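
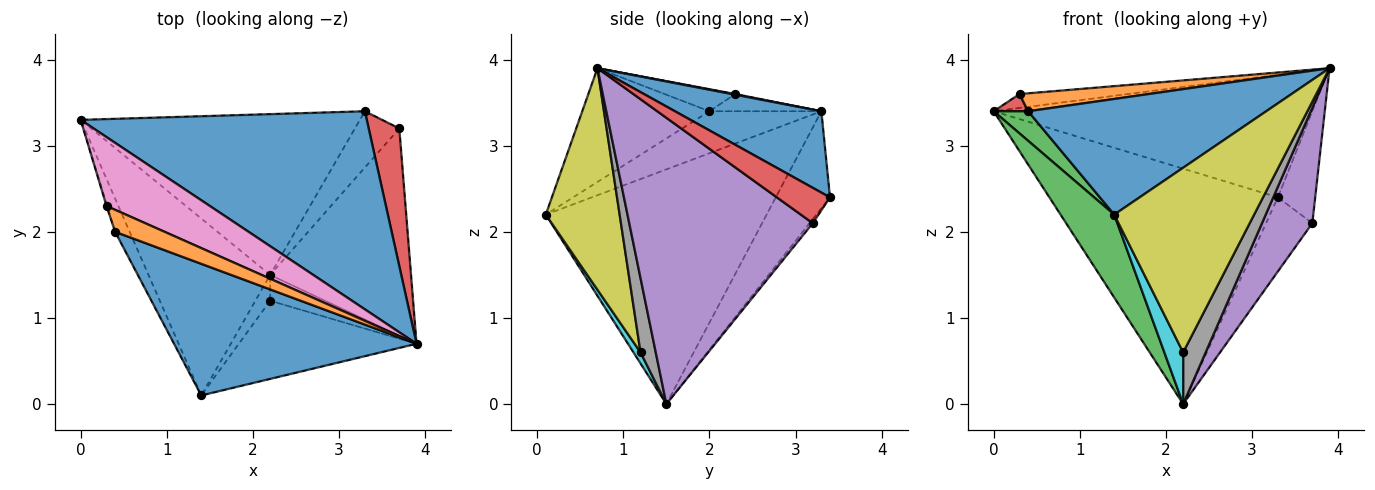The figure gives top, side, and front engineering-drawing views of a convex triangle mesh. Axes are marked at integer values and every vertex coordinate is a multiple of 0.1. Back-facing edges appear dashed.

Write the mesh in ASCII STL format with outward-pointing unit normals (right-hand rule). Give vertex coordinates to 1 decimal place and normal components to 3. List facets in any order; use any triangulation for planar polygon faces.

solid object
 facet normal 0.235 0.511 0.827
  outer loop
   vertex 3.3 3.4 2.4
   vertex 0.0 3.3 3.4
   vertex 3.9 0.7 3.9
  endloop
 endfacet
 facet normal -0.192 0.810 -0.553
  outer loop
   vertex 2.2 1.5 0.0
   vertex 0.0 3.3 3.4
   vertex 3.3 3.4 2.4
  endloop
 endfacet
 facet normal -0.868 -0.211 -0.450
  outer loop
   vertex 1.4 0.1 2.2
   vertex 0.0 3.3 3.4
   vertex 2.2 1.5 0.0
  endloop
 endfacet
 facet normal 0.668 0.469 0.578
  outer loop
   vertex 3.7 3.2 2.1
   vertex 3.3 3.4 2.4
   vertex 3.9 0.7 3.9
  endloop
 endfacet
 facet normal 0.871 -0.239 -0.429
  outer loop
   vertex 3.7 3.2 2.1
   vertex 3.9 0.7 3.9
   vertex 2.2 1.5 0.0
  endloop
 endfacet
 facet normal -0.055 0.795 -0.604
  outer loop
   vertex 3.7 3.2 2.1
   vertex 2.2 1.5 0.0
   vertex 3.3 3.4 2.4
  endloop
 endfacet
 facet normal 0.006 0.198 0.980
  outer loop
   vertex 0.3 2.3 3.6
   vertex 3.9 0.7 3.9
   vertex 0.0 3.3 3.4
  endloop
 endfacet
 facet normal 0.518 -0.765 -0.383
  outer loop
   vertex 2.2 1.2 0.6
   vertex 2.2 1.5 0.0
   vertex 3.9 0.7 3.9
  endloop
 endfacet
 facet normal 0.437 -0.828 -0.351
  outer loop
   vertex 2.2 1.2 0.6
   vertex 3.9 0.7 3.9
   vertex 1.4 0.1 2.2
  endloop
 endfacet
 facet normal 0.318 -0.848 -0.424
  outer loop
   vertex 2.2 1.2 0.6
   vertex 1.4 0.1 2.2
   vertex 2.2 1.5 0.0
  endloop
 endfacet
 facet normal -0.332 -0.622 0.709
  outer loop
   vertex 0.4 2.0 3.4
   vertex 1.4 0.1 2.2
   vertex 3.9 0.7 3.9
  endloop
 endfacet
 facet normal -0.326 -0.597 0.733
  outer loop
   vertex 0.4 2.0 3.4
   vertex 3.9 0.7 3.9
   vertex 0.3 2.3 3.6
  endloop
 endfacet
 facet normal -0.907 -0.279 -0.314
  outer loop
   vertex 0.4 2.0 3.4
   vertex 0.0 3.3 3.4
   vertex 1.4 0.1 2.2
  endloop
 endfacet
 facet normal -0.955 -0.294 -0.037
  outer loop
   vertex 0.4 2.0 3.4
   vertex 0.3 2.3 3.6
   vertex 0.0 3.3 3.4
  endloop
 endfacet
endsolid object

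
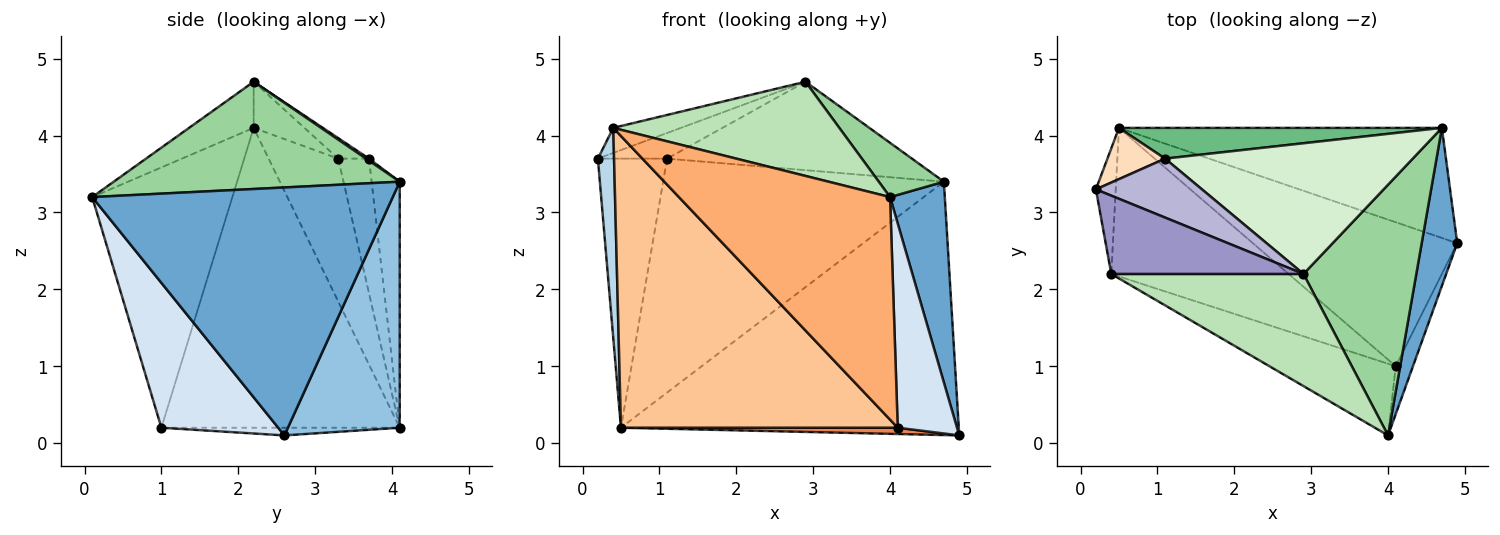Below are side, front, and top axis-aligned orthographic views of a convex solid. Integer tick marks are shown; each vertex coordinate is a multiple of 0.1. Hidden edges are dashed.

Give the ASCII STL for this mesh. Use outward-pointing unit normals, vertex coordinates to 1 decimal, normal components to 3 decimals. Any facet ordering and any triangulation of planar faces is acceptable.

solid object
 facet normal 0.974 -0.177 0.140
  outer loop
   vertex 4.7 4.1 3.4
   vertex 4.0 0.1 3.2
   vertex 4.9 2.6 0.1
  endloop
 endfacet
 facet normal 0.291 0.878 -0.381
  outer loop
   vertex 4.7 4.1 3.4
   vertex 4.9 2.6 0.1
   vertex 0.5 4.1 0.2
  endloop
 endfacet
 facet normal -0.965 -0.224 -0.134
  outer loop
   vertex 0.4 2.2 4.1
   vertex 0.2 3.3 3.7
   vertex 0.5 4.1 0.2
  endloop
 endfacet
 facet normal 0.887 -0.450 -0.105
  outer loop
   vertex 4.1 1.0 0.2
   vertex 4.9 2.6 0.1
   vertex 4.0 0.1 3.2
  endloop
 endfacet
 facet normal -0.038 -0.044 -0.998
  outer loop
   vertex 4.1 1.0 0.2
   vertex 0.5 4.1 0.2
   vertex 4.9 2.6 0.1
  endloop
 endfacet
 facet normal -0.534 -0.805 -0.259
  outer loop
   vertex 4.1 1.0 0.2
   vertex 4.0 0.1 3.2
   vertex 0.4 2.2 4.1
  endloop
 endfacet
 facet normal -0.609 -0.707 -0.360
  outer loop
   vertex 4.1 1.0 0.2
   vertex 0.4 2.2 4.1
   vertex 0.5 4.1 0.2
  endloop
 endfacet
 facet normal -0.400 0.900 0.171
  outer loop
   vertex 1.1 3.7 3.7
   vertex 0.5 4.1 0.2
   vertex 0.2 3.3 3.7
  endloop
 endfacet
 facet normal -0.099 0.987 0.130
  outer loop
   vertex 1.1 3.7 3.7
   vertex 4.7 4.1 3.4
   vertex 0.5 4.1 0.2
  endloop
 endfacet
 facet normal 0.681 -0.155 0.716
  outer loop
   vertex 2.9 2.2 4.7
   vertex 4.0 0.1 3.2
   vertex 4.7 4.1 3.4
  endloop
 endfacet
 facet normal -0.181 -0.633 0.753
  outer loop
   vertex 2.9 2.2 4.7
   vertex 0.4 2.2 4.1
   vertex 4.0 0.1 3.2
  endloop
 endfacet
 facet normal 0.007 0.560 0.828
  outer loop
   vertex 2.9 2.2 4.7
   vertex 4.7 4.1 3.4
   vertex 1.1 3.7 3.7
  endloop
 endfacet
 facet normal -0.223 0.297 0.928
  outer loop
   vertex 2.9 2.2 4.7
   vertex 0.2 3.3 3.7
   vertex 0.4 2.2 4.1
  endloop
 endfacet
 facet normal -0.174 0.393 0.903
  outer loop
   vertex 2.9 2.2 4.7
   vertex 1.1 3.7 3.7
   vertex 0.2 3.3 3.7
  endloop
 endfacet
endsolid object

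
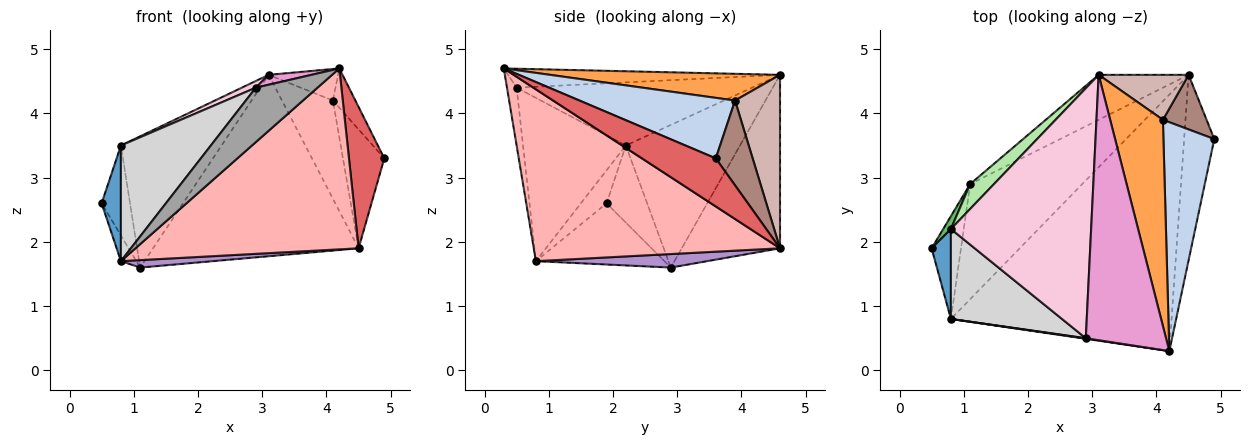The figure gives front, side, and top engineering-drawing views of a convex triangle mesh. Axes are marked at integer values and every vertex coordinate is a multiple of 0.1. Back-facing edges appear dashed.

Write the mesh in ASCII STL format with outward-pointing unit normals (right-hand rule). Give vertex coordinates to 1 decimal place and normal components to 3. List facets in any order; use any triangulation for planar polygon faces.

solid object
 facet normal -0.725 -0.544 0.423
  outer loop
   vertex 0.8 2.2 3.5
   vertex 0.5 1.9 2.6
   vertex 0.8 0.8 1.7
  endloop
 endfacet
 facet normal 0.761 0.110 0.640
  outer loop
   vertex 4.1 3.9 4.2
   vertex 4.2 0.3 4.7
   vertex 4.9 3.6 3.3
  endloop
 endfacet
 facet normal 0.448 0.135 0.884
  outer loop
   vertex 4.1 3.9 4.2
   vertex 3.1 4.6 4.6
   vertex 4.2 0.3 4.7
  endloop
 endfacet
 facet normal -0.896 0.108 -0.430
  outer loop
   vertex 1.1 2.9 1.6
   vertex 0.8 0.8 1.7
   vertex 0.5 1.9 2.6
  endloop
 endfacet
 facet normal -0.816 0.572 0.082
  outer loop
   vertex 1.1 2.9 1.6
   vertex 0.5 1.9 2.6
   vertex 0.8 2.2 3.5
  endloop
 endfacet
 facet normal -0.744 0.656 0.124
  outer loop
   vertex 1.1 2.9 1.6
   vertex 0.8 2.2 3.5
   vertex 3.1 4.6 4.6
  endloop
 endfacet
 facet normal 0.785 -0.375 -0.493
  outer loop
   vertex 4.5 4.6 1.9
   vertex 4.9 3.6 3.3
   vertex 4.2 0.3 4.7
  endloop
 endfacet
 facet normal 0.537 -0.486 -0.689
  outer loop
   vertex 4.5 4.6 1.9
   vertex 4.2 0.3 4.7
   vertex 0.8 0.8 1.7
  endloop
 endfacet
 facet normal 0.120 -0.064 -0.991
  outer loop
   vertex 4.5 4.6 1.9
   vertex 0.8 0.8 1.7
   vertex 1.1 2.9 1.6
  endloop
 endfacet
 facet normal -0.421 0.880 -0.218
  outer loop
   vertex 4.5 4.6 1.9
   vertex 1.1 2.9 1.6
   vertex 3.1 4.6 4.6
  endloop
 endfacet
 facet normal 0.630 0.706 0.324
  outer loop
   vertex 4.5 4.6 1.9
   vertex 4.1 3.9 4.2
   vertex 4.9 3.6 3.3
  endloop
 endfacet
 facet normal 0.626 0.709 0.325
  outer loop
   vertex 4.5 4.6 1.9
   vertex 3.1 4.6 4.6
   vertex 4.1 3.9 4.2
  endloop
 endfacet
 facet normal -0.230 -0.036 0.973
  outer loop
   vertex 2.9 0.5 4.4
   vertex 4.2 0.3 4.7
   vertex 3.1 4.6 4.6
  endloop
 endfacet
 facet normal -0.410 -0.024 0.912
  outer loop
   vertex 2.9 0.5 4.4
   vertex 3.1 4.6 4.6
   vertex 0.8 2.2 3.5
  endloop
 endfacet
 facet normal -0.154 -0.988 0.010
  outer loop
   vertex 2.9 0.5 4.4
   vertex 0.8 0.8 1.7
   vertex 4.2 0.3 4.7
  endloop
 endfacet
 facet normal -0.670 -0.586 0.456
  outer loop
   vertex 2.9 0.5 4.4
   vertex 0.8 2.2 3.5
   vertex 0.8 0.8 1.7
  endloop
 endfacet
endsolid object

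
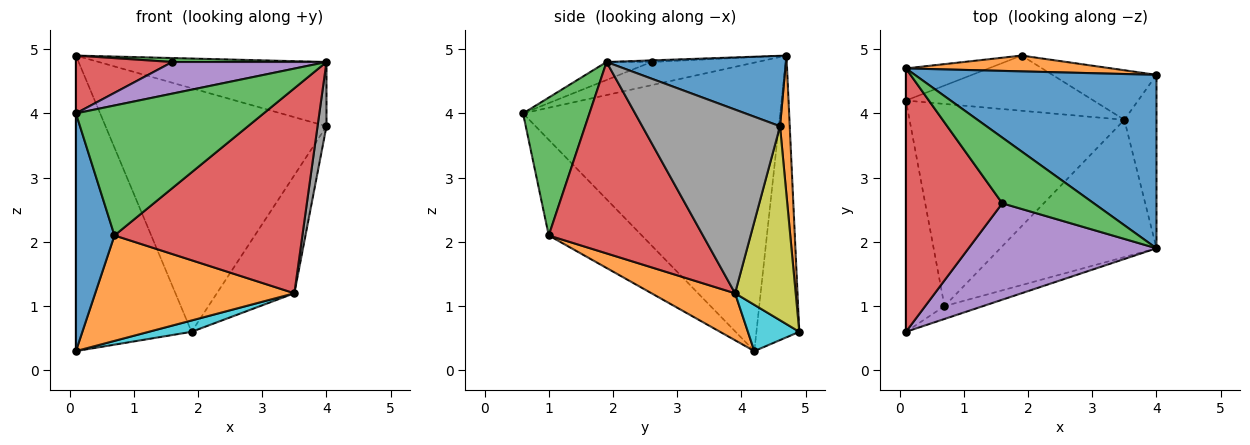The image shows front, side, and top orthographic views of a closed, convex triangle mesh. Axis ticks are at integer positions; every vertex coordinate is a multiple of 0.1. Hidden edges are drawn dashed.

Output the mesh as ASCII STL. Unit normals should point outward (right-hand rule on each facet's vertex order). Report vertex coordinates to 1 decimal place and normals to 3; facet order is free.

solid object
 facet normal 0.264 0.335 0.905
  outer loop
   vertex 4.0 4.6 3.8
   vertex 0.1 4.7 4.9
   vertex 4.0 1.9 4.8
  endloop
 endfacet
 facet normal 0.044 0.997 0.065
  outer loop
   vertex 4.0 4.6 3.8
   vertex 1.9 4.9 0.6
   vertex 0.1 4.7 4.9
  endloop
 endfacet
 facet normal -0.018 -0.060 0.998
  outer loop
   vertex 1.6 2.6 4.8
   vertex 4.0 1.9 4.8
   vertex 0.1 4.7 4.9
  endloop
 endfacet
 facet normal -0.229 -0.209 0.951
  outer loop
   vertex 1.6 2.6 4.8
   vertex 0.1 4.7 4.9
   vertex 0.1 0.6 4.0
  endloop
 endfacet
 facet normal -0.091 -0.311 0.946
  outer loop
   vertex 1.6 2.6 4.8
   vertex 0.1 0.6 4.0
   vertex 4.0 1.9 4.8
  endloop
 endfacet
 facet normal -1.000 0.000 0.000
  outer loop
   vertex 0.1 4.2 0.3
   vertex 0.1 0.6 4.0
   vertex 0.1 4.7 4.9
  endloop
 endfacet
 facet normal -0.346 0.933 -0.101
  outer loop
   vertex 0.1 4.2 0.3
   vertex 0.1 4.7 4.9
   vertex 1.9 4.9 0.6
  endloop
 endfacet
 facet normal 0.983 -0.064 -0.172
  outer loop
   vertex 3.5 3.9 1.2
   vertex 4.0 4.6 3.8
   vertex 4.0 1.9 4.8
  endloop
 endfacet
 facet normal 0.585 0.748 -0.314
  outer loop
   vertex 3.5 3.9 1.2
   vertex 1.9 4.9 0.6
   vertex 4.0 4.6 3.8
  endloop
 endfacet
 facet normal 0.235 -0.196 -0.952
  outer loop
   vertex 3.5 3.9 1.2
   vertex 0.1 4.2 0.3
   vertex 1.9 4.9 0.6
  endloop
 endfacet
 facet normal -0.866 -0.359 -0.349
  outer loop
   vertex 0.7 1.0 2.1
   vertex 0.1 0.6 4.0
   vertex 0.1 4.2 0.3
  endloop
 endfacet
 facet normal 0.190 -0.454 -0.870
  outer loop
   vertex 0.7 1.0 2.1
   vertex 0.1 4.2 0.3
   vertex 3.5 3.9 1.2
  endloop
 endfacet
 facet normal 0.332 -0.939 -0.093
  outer loop
   vertex 0.7 1.0 2.1
   vertex 4.0 1.9 4.8
   vertex 0.1 0.6 4.0
  endloop
 endfacet
 facet normal 0.563 -0.687 -0.460
  outer loop
   vertex 0.7 1.0 2.1
   vertex 3.5 3.9 1.2
   vertex 4.0 1.9 4.8
  endloop
 endfacet
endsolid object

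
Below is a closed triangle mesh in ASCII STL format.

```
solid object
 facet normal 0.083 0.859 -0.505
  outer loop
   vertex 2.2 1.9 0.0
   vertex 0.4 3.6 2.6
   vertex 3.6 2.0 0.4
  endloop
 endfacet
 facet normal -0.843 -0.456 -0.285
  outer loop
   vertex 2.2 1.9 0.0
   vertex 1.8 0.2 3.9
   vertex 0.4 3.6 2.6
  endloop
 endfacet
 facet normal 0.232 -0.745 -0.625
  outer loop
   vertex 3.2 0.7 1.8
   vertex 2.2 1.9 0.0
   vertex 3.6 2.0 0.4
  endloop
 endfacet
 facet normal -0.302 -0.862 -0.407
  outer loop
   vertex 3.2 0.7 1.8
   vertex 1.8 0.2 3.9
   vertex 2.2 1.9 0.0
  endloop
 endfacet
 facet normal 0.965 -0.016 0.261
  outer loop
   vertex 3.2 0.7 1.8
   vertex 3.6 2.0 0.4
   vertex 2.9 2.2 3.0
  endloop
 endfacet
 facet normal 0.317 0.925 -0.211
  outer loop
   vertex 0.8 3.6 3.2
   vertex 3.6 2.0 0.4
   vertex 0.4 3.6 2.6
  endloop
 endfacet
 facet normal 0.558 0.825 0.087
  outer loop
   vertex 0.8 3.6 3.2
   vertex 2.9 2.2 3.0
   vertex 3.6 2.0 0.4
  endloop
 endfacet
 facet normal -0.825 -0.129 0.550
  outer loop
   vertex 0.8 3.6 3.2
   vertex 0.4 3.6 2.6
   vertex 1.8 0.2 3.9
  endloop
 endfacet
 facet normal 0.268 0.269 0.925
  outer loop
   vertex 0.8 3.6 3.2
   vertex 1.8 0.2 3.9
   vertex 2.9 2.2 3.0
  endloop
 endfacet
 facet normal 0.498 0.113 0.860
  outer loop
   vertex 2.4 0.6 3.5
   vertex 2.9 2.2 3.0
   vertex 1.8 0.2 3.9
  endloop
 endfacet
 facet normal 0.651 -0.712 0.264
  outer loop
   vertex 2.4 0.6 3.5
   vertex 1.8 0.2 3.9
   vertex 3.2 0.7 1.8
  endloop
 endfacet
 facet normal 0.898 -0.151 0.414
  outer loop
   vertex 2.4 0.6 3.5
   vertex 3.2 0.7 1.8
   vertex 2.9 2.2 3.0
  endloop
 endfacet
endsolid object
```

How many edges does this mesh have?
18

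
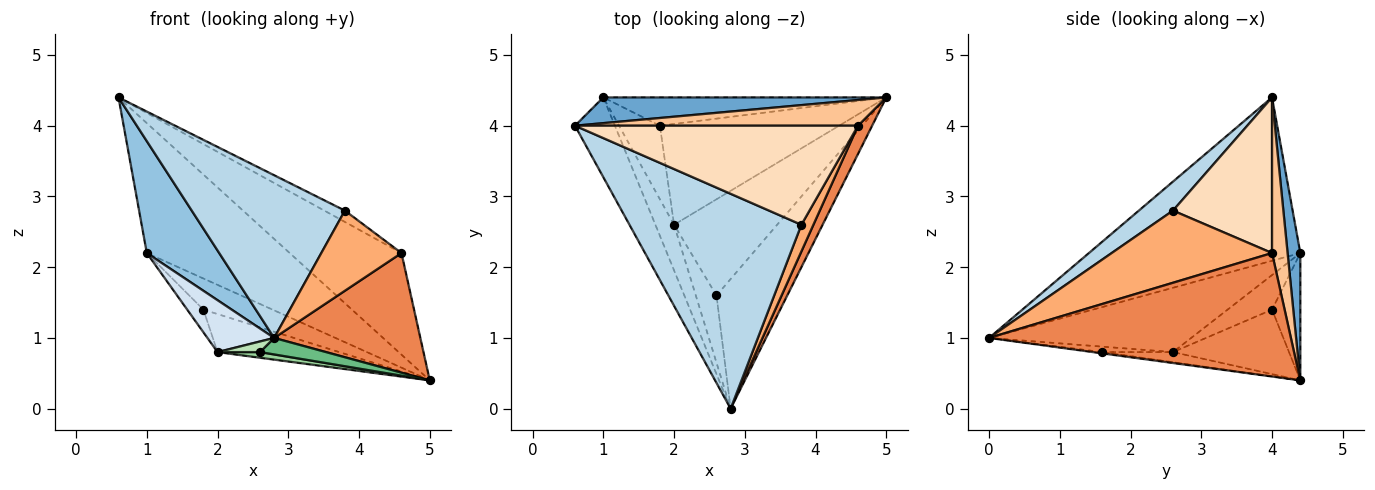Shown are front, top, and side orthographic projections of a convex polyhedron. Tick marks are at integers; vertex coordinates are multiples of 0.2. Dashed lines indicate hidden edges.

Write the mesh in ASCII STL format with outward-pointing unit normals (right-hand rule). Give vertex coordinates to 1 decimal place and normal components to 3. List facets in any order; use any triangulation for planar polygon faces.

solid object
 facet normal 0.087 0.977 0.194
  outer loop
   vertex 1.0 4.4 2.2
   vertex 0.6 4.0 4.4
   vertex 5.0 4.4 0.4
  endloop
 endfacet
 facet normal -0.922 -0.316 -0.225
  outer loop
   vertex 1.0 4.4 2.2
   vertex 2.8 0.0 1.0
   vertex 0.6 4.0 4.4
  endloop
 endfacet
 facet normal 0.133 -0.598 0.790
  outer loop
   vertex 3.8 2.6 2.8
   vertex 0.6 4.0 4.4
   vertex 2.8 0.0 1.0
  endloop
 endfacet
 facet normal -0.916 -0.302 -0.266
  outer loop
   vertex 2.0 2.6 0.8
   vertex 2.8 0.0 1.0
   vertex 1.0 4.4 2.2
  endloop
 endfacet
 facet normal 0.895 -0.434 0.103
  outer loop
   vertex 4.6 4.0 2.2
   vertex 2.8 0.0 1.0
   vertex 5.0 4.4 0.4
  endloop
 endfacet
 facet normal 0.885 -0.442 0.147
  outer loop
   vertex 4.6 4.0 2.2
   vertex 3.8 2.6 2.8
   vertex 2.8 0.0 1.0
  endloop
 endfacet
 facet normal 0.134 0.961 0.243
  outer loop
   vertex 4.6 4.0 2.2
   vertex 5.0 4.4 0.4
   vertex 0.6 4.0 4.4
  endloop
 endfacet
 facet normal 0.480 0.100 0.872
  outer loop
   vertex 4.6 4.0 2.2
   vertex 0.6 4.0 4.4
   vertex 3.8 2.6 2.8
  endloop
 endfacet
 facet normal -0.018 -0.126 -0.992
  outer loop
   vertex 2.6 1.6 0.8
   vertex 5.0 4.4 0.4
   vertex 2.8 0.0 1.0
  endloop
 endfacet
 facet normal -0.097 -0.058 -0.994
  outer loop
   vertex 2.6 1.6 0.8
   vertex 2.0 2.6 0.8
   vertex 5.0 4.4 0.4
  endloop
 endfacet
 facet normal -0.252 -0.151 -0.956
  outer loop
   vertex 2.6 1.6 0.8
   vertex 2.8 0.0 1.0
   vertex 2.0 2.6 0.8
  endloop
 endfacet
 facet normal -0.290 0.708 -0.644
  outer loop
   vertex 1.8 4.0 1.4
   vertex 1.0 4.4 2.2
   vertex 5.0 4.4 0.4
  endloop
 endfacet
 facet normal -0.319 0.334 -0.887
  outer loop
   vertex 1.8 4.0 1.4
   vertex 5.0 4.4 0.4
   vertex 2.0 2.6 0.8
  endloop
 endfacet
 facet normal -0.629 0.229 -0.743
  outer loop
   vertex 1.8 4.0 1.4
   vertex 2.0 2.6 0.8
   vertex 1.0 4.4 2.2
  endloop
 endfacet
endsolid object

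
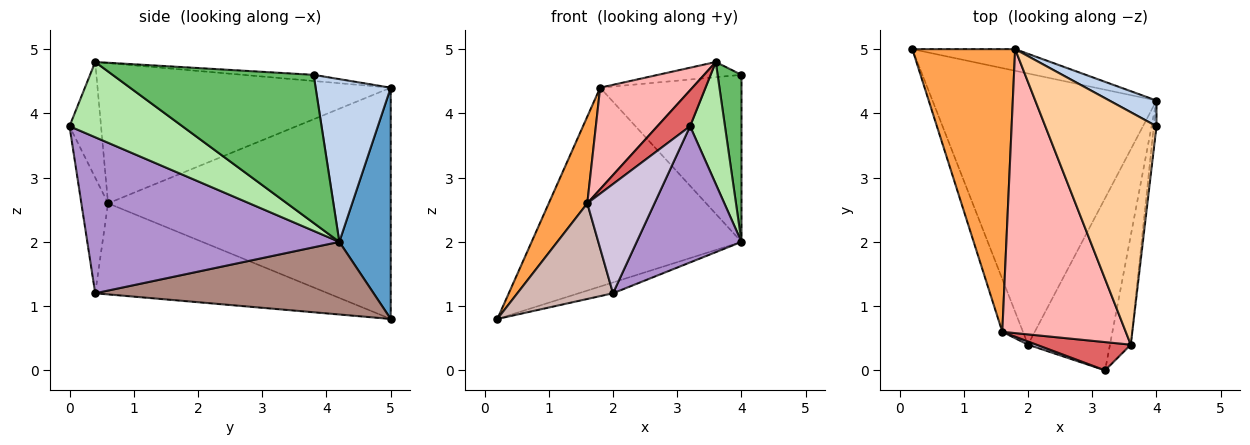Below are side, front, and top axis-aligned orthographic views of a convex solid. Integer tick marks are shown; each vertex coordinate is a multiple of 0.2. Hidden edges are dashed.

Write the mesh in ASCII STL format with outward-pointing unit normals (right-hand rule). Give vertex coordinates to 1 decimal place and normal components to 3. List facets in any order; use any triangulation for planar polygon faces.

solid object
 facet normal 0.237 0.966 -0.105
  outer loop
   vertex 4.0 4.2 2.0
   vertex 0.2 5.0 0.8
   vertex 1.8 5.0 4.4
  endloop
 endfacet
 facet normal 0.465 0.875 0.135
  outer loop
   vertex 4.0 4.2 2.0
   vertex 1.8 5.0 4.4
   vertex 4.0 3.8 4.6
  endloop
 endfacet
 facet normal -0.907 -0.124 0.403
  outer loop
   vertex 1.6 0.6 2.6
   vertex 1.8 5.0 4.4
   vertex 0.2 5.0 0.8
  endloop
 endfacet
 facet normal -0.055 0.065 0.996
  outer loop
   vertex 3.6 0.4 4.8
   vertex 4.0 3.8 4.6
   vertex 1.8 5.0 4.4
  endloop
 endfacet
 facet normal 0.993 -0.118 -0.018
  outer loop
   vertex 3.6 0.4 4.8
   vertex 4.0 4.2 2.0
   vertex 4.0 3.8 4.6
  endloop
 endfacet
 facet normal 0.924 -0.285 -0.255
  outer loop
   vertex 3.6 0.4 4.8
   vertex 3.2 0.0 3.8
   vertex 4.0 4.2 2.0
  endloop
 endfacet
 facet normal -0.604 -0.627 0.492
  outer loop
   vertex 3.6 0.4 4.8
   vertex 1.6 0.6 2.6
   vertex 3.2 0.0 3.8
  endloop
 endfacet
 facet normal -0.730 -0.230 0.643
  outer loop
   vertex 3.6 0.4 4.8
   vertex 1.8 5.0 4.4
   vertex 1.6 0.6 2.6
  endloop
 endfacet
 facet normal 0.831 -0.345 -0.437
  outer loop
   vertex 2.0 0.4 1.2
   vertex 4.0 4.2 2.0
   vertex 3.2 0.0 3.8
  endloop
 endfacet
 facet normal -0.369 -0.929 0.027
  outer loop
   vertex 2.0 0.4 1.2
   vertex 3.2 0.0 3.8
   vertex 1.6 0.6 2.6
  endloop
 endfacet
 facet normal 0.308 0.038 -0.951
  outer loop
   vertex 2.0 0.4 1.2
   vertex 0.2 5.0 0.8
   vertex 4.0 4.2 2.0
  endloop
 endfacet
 facet normal -0.905 -0.372 -0.205
  outer loop
   vertex 2.0 0.4 1.2
   vertex 1.6 0.6 2.6
   vertex 0.2 5.0 0.8
  endloop
 endfacet
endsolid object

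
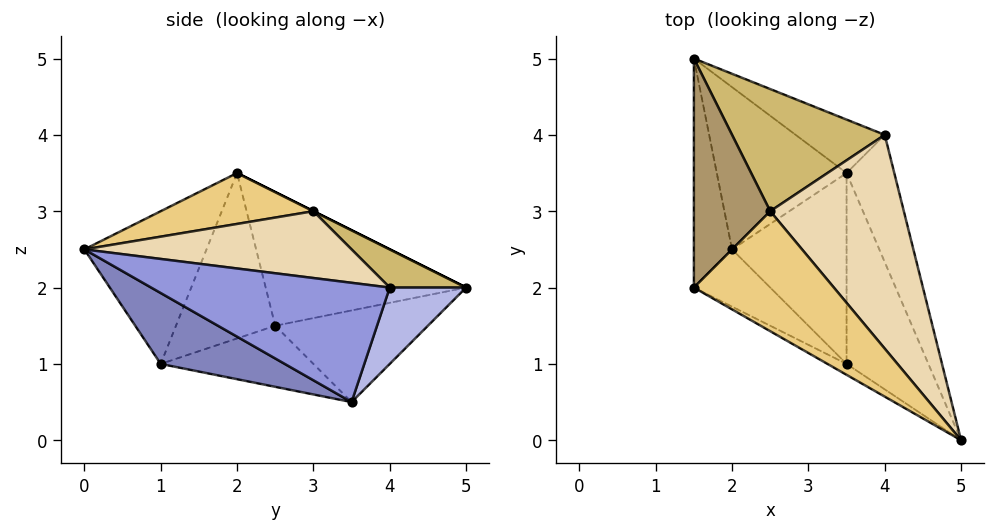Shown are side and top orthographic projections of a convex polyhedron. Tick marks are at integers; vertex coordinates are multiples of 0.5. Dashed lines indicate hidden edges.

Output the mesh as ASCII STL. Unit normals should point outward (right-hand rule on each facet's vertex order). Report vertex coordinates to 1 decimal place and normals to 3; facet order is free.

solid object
 facet normal -0.509 -0.859 -0.064
  outer loop
   vertex 3.5 1.0 1.0
   vertex 5.0 0.0 2.5
   vertex 1.5 2.0 3.5
  endloop
 endfacet
 facet normal 0.648 -0.149 -0.747
  outer loop
   vertex 3.5 1.0 1.0
   vertex 3.5 3.5 0.5
   vertex 5.0 0.0 2.5
  endloop
 endfacet
 facet normal 0.913 0.183 -0.365
  outer loop
   vertex 4.0 4.0 2.0
   vertex 5.0 0.0 2.5
   vertex 3.5 3.5 0.5
  endloop
 endfacet
 facet normal 0.341 0.852 -0.398
  outer loop
   vertex 4.0 4.0 2.0
   vertex 3.5 3.5 0.5
   vertex 1.5 5.0 2.0
  endloop
 endfacet
 facet normal -0.953 -0.136 -0.272
  outer loop
   vertex 2.0 2.5 1.5
   vertex 1.5 2.0 3.5
   vertex 1.5 5.0 2.0
  endloop
 endfacet
 facet normal -0.720 -0.609 -0.332
  outer loop
   vertex 2.0 2.5 1.5
   vertex 3.5 1.0 1.0
   vertex 1.5 2.0 3.5
  endloop
 endfacet
 facet normal -0.576 0.048 -0.816
  outer loop
   vertex 2.0 2.5 1.5
   vertex 1.5 5.0 2.0
   vertex 3.5 3.5 0.5
  endloop
 endfacet
 facet normal -0.463 -0.174 -0.869
  outer loop
   vertex 2.0 2.5 1.5
   vertex 3.5 3.5 0.5
   vertex 3.5 1.0 1.0
  endloop
 endfacet
 facet normal 0.000 0.447 0.894
  outer loop
   vertex 2.5 3.0 3.0
   vertex 1.5 5.0 2.0
   vertex 1.5 2.0 3.5
  endloop
 endfacet
 facet normal 0.207 0.518 0.830
  outer loop
   vertex 2.5 3.0 3.0
   vertex 4.0 4.0 2.0
   vertex 1.5 5.0 2.0
  endloop
 endfacet
 facet normal 0.339 0.127 0.932
  outer loop
   vertex 2.5 3.0 3.0
   vertex 1.5 2.0 3.5
   vertex 5.0 0.0 2.5
  endloop
 endfacet
 facet normal 0.436 0.218 0.873
  outer loop
   vertex 2.5 3.0 3.0
   vertex 5.0 0.0 2.5
   vertex 4.0 4.0 2.0
  endloop
 endfacet
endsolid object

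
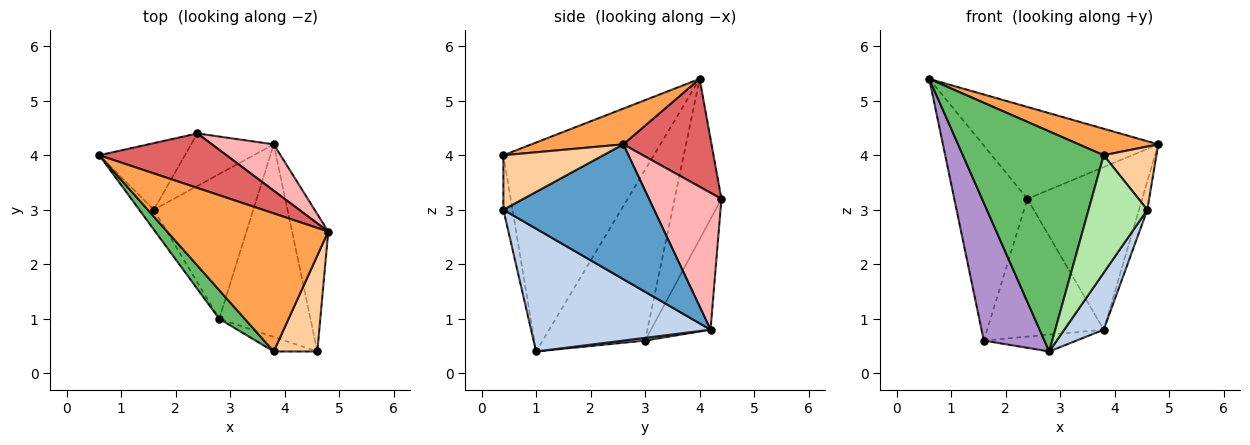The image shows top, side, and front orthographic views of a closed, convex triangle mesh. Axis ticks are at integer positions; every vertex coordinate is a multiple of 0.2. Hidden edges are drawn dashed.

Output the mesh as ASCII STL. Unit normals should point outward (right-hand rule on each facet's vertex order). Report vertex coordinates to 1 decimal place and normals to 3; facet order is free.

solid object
 facet normal 0.965 0.053 -0.259
  outer loop
   vertex 3.8 4.2 0.8
   vertex 4.8 2.6 4.2
   vertex 4.6 0.4 3.0
  endloop
 endfacet
 facet normal 0.791 -0.174 -0.587
  outer loop
   vertex 3.8 4.2 0.8
   vertex 4.6 0.4 3.0
   vertex 2.8 1.0 0.4
  endloop
 endfacet
 facet normal 0.213 -0.184 0.960
  outer loop
   vertex 3.8 0.4 4.0
   vertex 4.8 2.6 4.2
   vertex 0.6 4.0 5.4
  endloop
 endfacet
 facet normal 0.722 -0.381 0.578
  outer loop
   vertex 3.8 0.4 4.0
   vertex 4.6 0.4 3.0
   vertex 4.8 2.6 4.2
  endloop
 endfacet
 facet normal -0.727 -0.681 0.089
  outer loop
   vertex 3.8 0.4 4.0
   vertex 0.6 4.0 5.4
   vertex 2.8 1.0 0.4
  endloop
 endfacet
 facet normal -0.152 -0.981 -0.121
  outer loop
   vertex 3.8 0.4 4.0
   vertex 2.8 1.0 0.4
   vertex 4.6 0.4 3.0
  endloop
 endfacet
 facet normal 0.397 0.789 0.468
  outer loop
   vertex 2.4 4.4 3.2
   vertex 0.6 4.0 5.4
   vertex 4.8 2.6 4.2
  endloop
 endfacet
 facet normal 0.519 0.822 0.234
  outer loop
   vertex 2.4 4.4 3.2
   vertex 4.8 2.6 4.2
   vertex 3.8 4.2 0.8
  endloop
 endfacet
 facet normal -0.858 -0.508 -0.073
  outer loop
   vertex 1.6 3.0 0.6
   vertex 2.8 1.0 0.4
   vertex 0.6 4.0 5.4
  endloop
 endfacet
 facet normal 0.027 0.116 -0.993
  outer loop
   vertex 1.6 3.0 0.6
   vertex 3.8 4.2 0.8
   vertex 2.8 1.0 0.4
  endloop
 endfacet
 facet normal -0.518 0.810 -0.277
  outer loop
   vertex 1.6 3.0 0.6
   vertex 0.6 4.0 5.4
   vertex 2.4 4.4 3.2
  endloop
 endfacet
 facet normal -0.431 0.843 -0.322
  outer loop
   vertex 1.6 3.0 0.6
   vertex 2.4 4.4 3.2
   vertex 3.8 4.2 0.8
  endloop
 endfacet
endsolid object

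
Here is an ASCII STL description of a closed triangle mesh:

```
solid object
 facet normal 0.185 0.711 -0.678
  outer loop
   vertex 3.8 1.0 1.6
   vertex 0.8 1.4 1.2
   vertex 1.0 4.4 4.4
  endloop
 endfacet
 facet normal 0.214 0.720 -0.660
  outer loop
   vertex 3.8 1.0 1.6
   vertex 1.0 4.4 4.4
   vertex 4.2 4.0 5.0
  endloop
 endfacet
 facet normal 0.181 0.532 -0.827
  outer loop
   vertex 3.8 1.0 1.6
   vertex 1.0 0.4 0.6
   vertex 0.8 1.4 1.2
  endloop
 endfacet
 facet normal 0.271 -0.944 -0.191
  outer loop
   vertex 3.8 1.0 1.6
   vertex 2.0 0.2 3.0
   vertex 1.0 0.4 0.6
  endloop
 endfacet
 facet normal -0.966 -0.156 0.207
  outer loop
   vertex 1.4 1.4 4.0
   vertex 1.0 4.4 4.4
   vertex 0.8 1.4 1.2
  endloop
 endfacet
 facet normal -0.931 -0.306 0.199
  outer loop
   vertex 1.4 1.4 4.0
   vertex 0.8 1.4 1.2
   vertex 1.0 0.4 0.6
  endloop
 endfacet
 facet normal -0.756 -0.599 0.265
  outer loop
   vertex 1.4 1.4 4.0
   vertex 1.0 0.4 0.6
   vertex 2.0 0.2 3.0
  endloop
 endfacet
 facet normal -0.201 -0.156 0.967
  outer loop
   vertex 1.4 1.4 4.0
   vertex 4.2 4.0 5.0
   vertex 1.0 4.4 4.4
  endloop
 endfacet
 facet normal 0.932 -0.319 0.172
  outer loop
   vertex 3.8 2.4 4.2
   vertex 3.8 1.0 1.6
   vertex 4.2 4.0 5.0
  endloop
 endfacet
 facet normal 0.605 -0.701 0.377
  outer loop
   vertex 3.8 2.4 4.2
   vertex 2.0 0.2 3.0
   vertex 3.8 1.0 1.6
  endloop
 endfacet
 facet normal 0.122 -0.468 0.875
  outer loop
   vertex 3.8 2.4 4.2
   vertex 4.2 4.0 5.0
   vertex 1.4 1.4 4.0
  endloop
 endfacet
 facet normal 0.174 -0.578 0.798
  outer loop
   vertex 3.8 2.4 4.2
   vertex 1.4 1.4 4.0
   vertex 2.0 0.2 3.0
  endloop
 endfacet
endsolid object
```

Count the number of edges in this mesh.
18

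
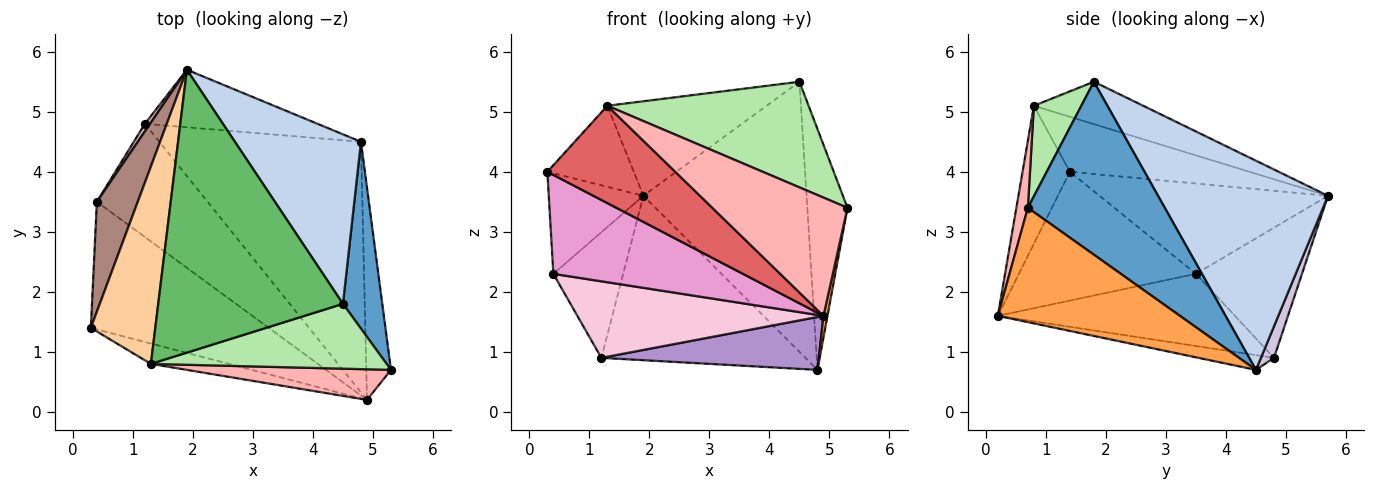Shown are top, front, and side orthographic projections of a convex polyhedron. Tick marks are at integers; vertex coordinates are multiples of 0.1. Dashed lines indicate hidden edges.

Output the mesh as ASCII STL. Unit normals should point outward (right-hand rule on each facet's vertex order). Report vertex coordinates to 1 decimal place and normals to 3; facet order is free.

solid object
 facet normal 0.938 0.275 0.213
  outer loop
   vertex 4.5 1.8 5.5
   vertex 5.3 0.7 3.4
   vertex 4.8 4.5 0.7
  endloop
 endfacet
 facet normal 0.661 0.635 0.399
  outer loop
   vertex 4.5 1.8 5.5
   vertex 4.8 4.5 0.7
   vertex 1.9 5.7 3.6
  endloop
 endfacet
 facet normal 0.977 -0.021 -0.211
  outer loop
   vertex 4.9 0.2 1.6
   vertex 4.8 4.5 0.7
   vertex 5.3 0.7 3.4
  endloop
 endfacet
 facet normal -0.620 0.298 0.726
  outer loop
   vertex 1.3 0.8 5.1
   vertex 1.9 5.7 3.6
   vertex 0.3 1.4 4.0
  endloop
 endfacet
 facet normal -0.213 0.310 0.927
  outer loop
   vertex 1.3 0.8 5.1
   vertex 4.5 1.8 5.5
   vertex 1.9 5.7 3.6
  endloop
 endfacet
 facet normal 0.197 -0.836 0.513
  outer loop
   vertex 1.3 0.8 5.1
   vertex 5.3 0.7 3.4
   vertex 4.5 1.8 5.5
  endloop
 endfacet
 facet normal -0.341 -0.920 -0.192
  outer loop
   vertex 1.3 0.8 5.1
   vertex 0.3 1.4 4.0
   vertex 4.9 0.2 1.6
  endloop
 endfacet
 facet normal 0.082 -0.965 0.250
  outer loop
   vertex 1.3 0.8 5.1
   vertex 4.9 0.2 1.6
   vertex 5.3 0.7 3.4
  endloop
 endfacet
 facet normal -0.071 -0.206 -0.976
  outer loop
   vertex 1.2 4.8 0.9
   vertex 4.8 4.5 0.7
   vertex 4.9 0.2 1.6
  endloop
 endfacet
 facet normal 0.060 0.942 -0.330
  outer loop
   vertex 1.2 4.8 0.9
   vertex 1.9 5.7 3.6
   vertex 4.8 4.5 0.7
  endloop
 endfacet
 facet normal -0.852 0.353 0.386
  outer loop
   vertex 0.4 3.5 2.3
   vertex 0.3 1.4 4.0
   vertex 1.9 5.7 3.6
  endloop
 endfacet
 facet normal -0.835 0.550 0.033
  outer loop
   vertex 0.4 3.5 2.3
   vertex 1.9 5.7 3.6
   vertex 1.2 4.8 0.9
  endloop
 endfacet
 facet normal -0.497 -0.532 -0.686
  outer loop
   vertex 0.4 3.5 2.3
   vertex 4.9 0.2 1.6
   vertex 0.3 1.4 4.0
  endloop
 endfacet
 facet normal -0.475 -0.493 -0.729
  outer loop
   vertex 0.4 3.5 2.3
   vertex 1.2 4.8 0.9
   vertex 4.9 0.2 1.6
  endloop
 endfacet
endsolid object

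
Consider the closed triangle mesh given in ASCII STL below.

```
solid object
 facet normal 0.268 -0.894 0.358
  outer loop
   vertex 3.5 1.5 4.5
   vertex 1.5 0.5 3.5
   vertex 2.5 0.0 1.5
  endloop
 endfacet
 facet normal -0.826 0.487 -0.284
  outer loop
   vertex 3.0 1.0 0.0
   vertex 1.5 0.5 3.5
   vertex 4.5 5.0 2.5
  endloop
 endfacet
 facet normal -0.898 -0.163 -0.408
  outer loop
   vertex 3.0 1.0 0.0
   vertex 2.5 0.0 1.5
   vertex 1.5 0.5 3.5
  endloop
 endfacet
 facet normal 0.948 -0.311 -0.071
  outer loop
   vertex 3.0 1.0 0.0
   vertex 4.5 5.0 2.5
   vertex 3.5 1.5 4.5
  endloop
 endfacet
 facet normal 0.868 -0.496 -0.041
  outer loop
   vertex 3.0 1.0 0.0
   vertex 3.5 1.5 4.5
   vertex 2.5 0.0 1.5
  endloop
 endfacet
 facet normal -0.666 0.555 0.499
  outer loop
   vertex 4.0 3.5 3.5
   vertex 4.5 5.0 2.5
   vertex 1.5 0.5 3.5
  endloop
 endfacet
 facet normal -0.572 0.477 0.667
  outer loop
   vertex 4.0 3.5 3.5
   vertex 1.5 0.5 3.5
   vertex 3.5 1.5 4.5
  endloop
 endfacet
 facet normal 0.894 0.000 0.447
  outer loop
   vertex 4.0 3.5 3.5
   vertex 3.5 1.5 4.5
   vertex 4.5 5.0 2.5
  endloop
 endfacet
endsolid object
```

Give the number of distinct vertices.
6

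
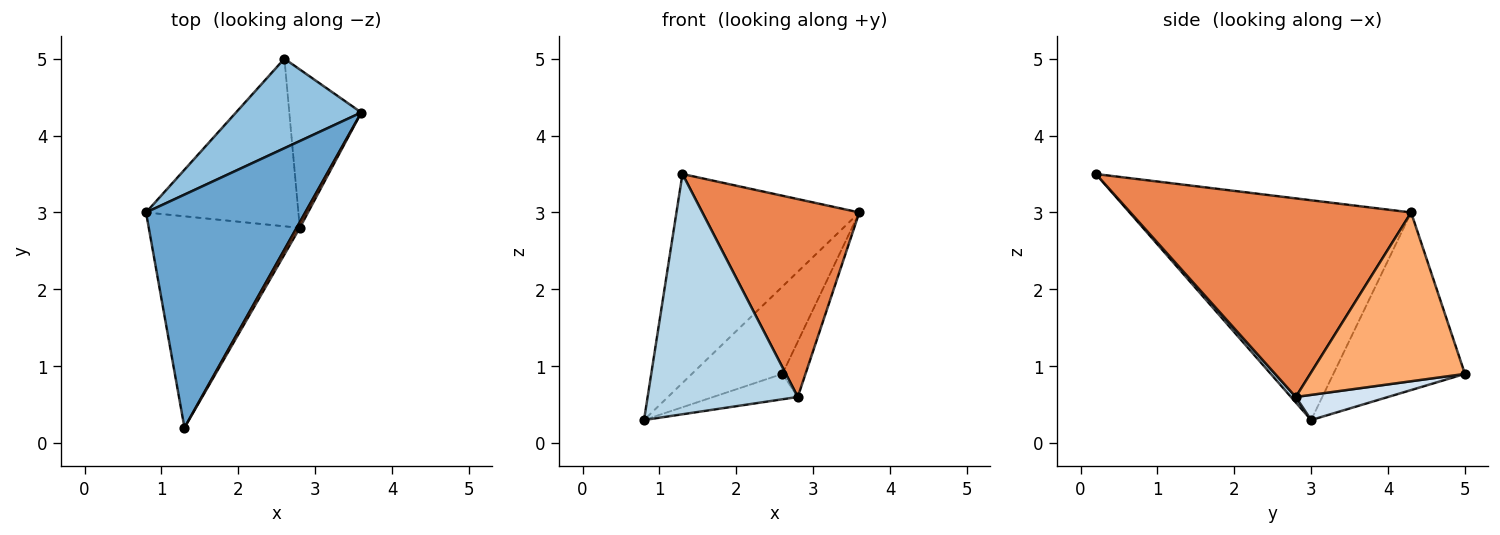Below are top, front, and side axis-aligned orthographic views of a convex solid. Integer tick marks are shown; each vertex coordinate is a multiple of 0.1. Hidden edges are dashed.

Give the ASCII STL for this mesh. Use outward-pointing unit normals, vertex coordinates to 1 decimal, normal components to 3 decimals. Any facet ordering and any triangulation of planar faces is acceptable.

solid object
 facet normal -0.717 0.465 0.519
  outer loop
   vertex 1.3 0.2 3.5
   vertex 3.6 4.3 3.0
   vertex 0.8 3.0 0.3
  endloop
 endfacet
 facet normal -0.712 0.490 0.503
  outer loop
   vertex 2.6 5.0 0.9
   vertex 0.8 3.0 0.3
   vertex 3.6 4.3 3.0
  endloop
 endfacet
 facet normal 0.024 -0.750 -0.660
  outer loop
   vertex 2.8 2.8 0.6
   vertex 1.3 0.2 3.5
   vertex 0.8 3.0 0.3
  endloop
 endfacet
 facet normal 0.161 0.148 -0.976
  outer loop
   vertex 2.8 2.8 0.6
   vertex 0.8 3.0 0.3
   vertex 2.6 5.0 0.9
  endloop
 endfacet
 facet normal 0.873 -0.488 0.014
  outer loop
   vertex 2.8 2.8 0.6
   vertex 3.6 4.3 3.0
   vertex 1.3 0.2 3.5
  endloop
 endfacet
 facet normal 0.911 0.136 -0.389
  outer loop
   vertex 2.8 2.8 0.6
   vertex 2.6 5.0 0.9
   vertex 3.6 4.3 3.0
  endloop
 endfacet
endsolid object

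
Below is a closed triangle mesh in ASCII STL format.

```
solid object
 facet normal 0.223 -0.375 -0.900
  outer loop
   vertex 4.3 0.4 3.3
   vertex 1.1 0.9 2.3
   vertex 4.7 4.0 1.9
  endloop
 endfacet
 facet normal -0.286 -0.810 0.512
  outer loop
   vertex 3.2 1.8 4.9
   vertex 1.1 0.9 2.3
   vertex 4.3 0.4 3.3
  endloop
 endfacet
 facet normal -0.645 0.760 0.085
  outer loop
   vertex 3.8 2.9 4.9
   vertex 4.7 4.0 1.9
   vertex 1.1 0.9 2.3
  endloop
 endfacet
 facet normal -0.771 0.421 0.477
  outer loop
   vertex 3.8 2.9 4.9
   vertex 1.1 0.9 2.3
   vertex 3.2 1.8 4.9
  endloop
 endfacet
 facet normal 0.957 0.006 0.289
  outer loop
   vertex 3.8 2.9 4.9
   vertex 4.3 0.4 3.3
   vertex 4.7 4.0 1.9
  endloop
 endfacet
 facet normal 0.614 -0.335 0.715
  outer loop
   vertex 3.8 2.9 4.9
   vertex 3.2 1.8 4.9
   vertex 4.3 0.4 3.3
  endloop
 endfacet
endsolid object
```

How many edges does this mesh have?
9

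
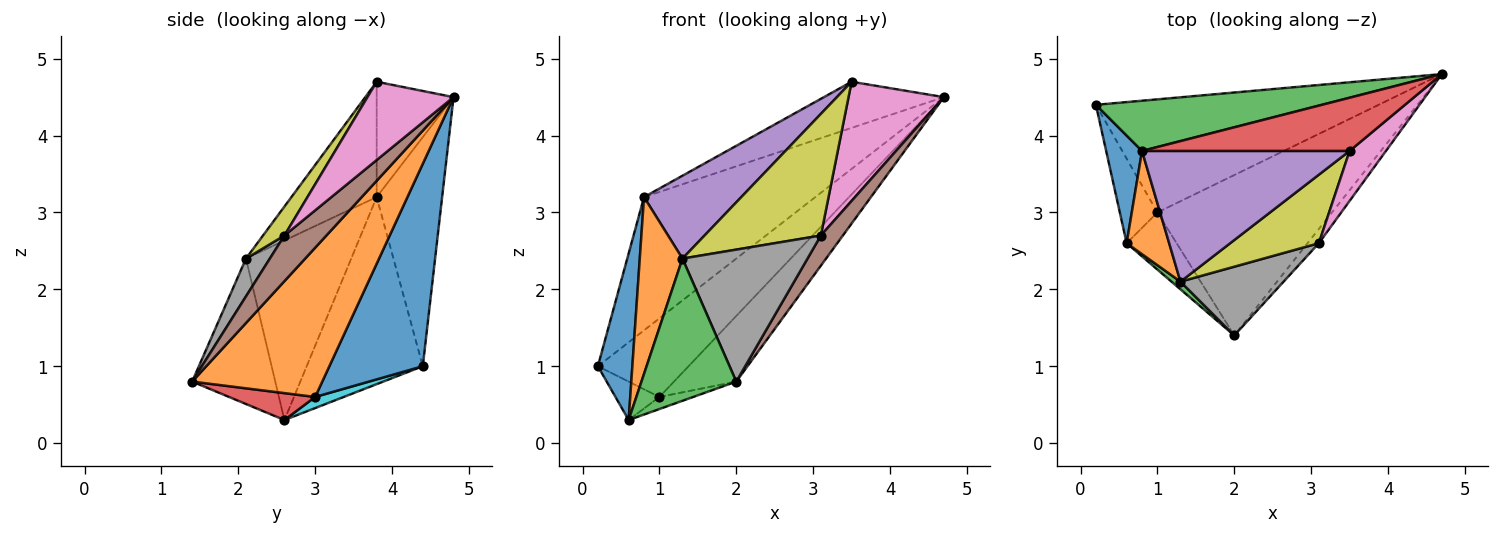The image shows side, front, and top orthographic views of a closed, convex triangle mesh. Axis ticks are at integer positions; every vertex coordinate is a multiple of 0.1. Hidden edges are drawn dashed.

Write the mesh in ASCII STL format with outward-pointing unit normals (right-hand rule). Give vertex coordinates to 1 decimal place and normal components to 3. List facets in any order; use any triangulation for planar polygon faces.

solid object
 facet normal 0.507 0.492 -0.708
  outer loop
   vertex 1.0 3.0 0.6
   vertex 0.2 4.4 1.0
   vertex 4.7 4.8 4.5
  endloop
 endfacet
 facet normal 0.620 0.297 -0.726
  outer loop
   vertex 1.0 3.0 0.6
   vertex 4.7 4.8 4.5
   vertex 2.0 1.4 0.8
  endloop
 endfacet
 facet normal -0.337 0.881 0.332
  outer loop
   vertex 0.8 3.8 3.2
   vertex 4.7 4.8 4.5
   vertex 0.2 4.4 1.0
  endloop
 endfacet
 facet normal -0.387 0.604 0.697
  outer loop
   vertex 0.8 3.8 3.2
   vertex 3.5 3.8 4.7
   vertex 4.7 4.8 4.5
  endloop
 endfacet
 facet normal -0.425 -0.485 0.765
  outer loop
   vertex 0.8 3.8 3.2
   vertex 1.3 2.1 2.4
   vertex 3.5 3.8 4.7
  endloop
 endfacet
 facet normal 0.865 -0.454 -0.214
  outer loop
   vertex 3.1 2.6 2.7
   vertex 2.0 1.4 0.8
   vertex 4.7 4.8 4.5
  endloop
 endfacet
 facet normal 0.640 -0.709 0.297
  outer loop
   vertex 3.1 2.6 2.7
   vertex 4.7 4.8 4.5
   vertex 3.5 3.8 4.7
  endloop
 endfacet
 facet normal 0.167 -0.874 0.456
  outer loop
   vertex 3.1 2.6 2.7
   vertex 1.3 2.1 2.4
   vertex 2.0 1.4 0.8
  endloop
 endfacet
 facet normal 0.158 -0.860 0.485
  outer loop
   vertex 3.1 2.6 2.7
   vertex 3.5 3.8 4.7
   vertex 1.3 2.1 2.4
  endloop
 endfacet
 facet normal 0.260 0.400 -0.879
  outer loop
   vertex 0.6 2.6 0.3
   vertex 0.2 4.4 1.0
   vertex 1.0 3.0 0.6
  endloop
 endfacet
 facet normal -0.943 -0.280 0.181
  outer loop
   vertex 0.6 2.6 0.3
   vertex 0.8 3.8 3.2
   vertex 0.2 4.4 1.0
  endloop
 endfacet
 facet normal -0.905 -0.367 0.214
  outer loop
   vertex 0.6 2.6 0.3
   vertex 1.3 2.1 2.4
   vertex 0.8 3.8 3.2
  endloop
 endfacet
 facet normal -0.659 -0.751 0.041
  outer loop
   vertex 0.6 2.6 0.3
   vertex 2.0 1.4 0.8
   vertex 1.3 2.1 2.4
  endloop
 endfacet
 facet normal 0.466 0.183 -0.866
  outer loop
   vertex 0.6 2.6 0.3
   vertex 1.0 3.0 0.6
   vertex 2.0 1.4 0.8
  endloop
 endfacet
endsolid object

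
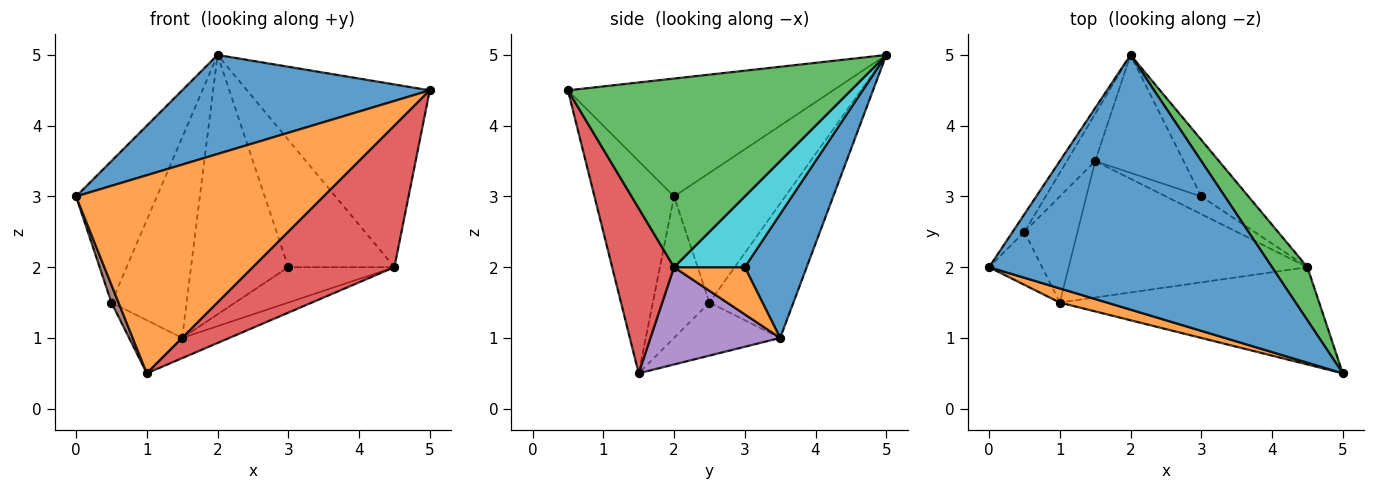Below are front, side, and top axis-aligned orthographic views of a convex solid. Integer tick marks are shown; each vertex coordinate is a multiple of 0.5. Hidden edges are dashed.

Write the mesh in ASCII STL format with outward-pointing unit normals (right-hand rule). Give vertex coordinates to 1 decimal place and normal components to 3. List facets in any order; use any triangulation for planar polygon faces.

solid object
 facet normal -0.362 -0.338 0.869
  outer loop
   vertex 2.0 5.0 5.0
   vertex 0.0 2.0 3.0
   vertex 5.0 0.5 4.5
  endloop
 endfacet
 facet normal -0.305 -0.950 0.068
  outer loop
   vertex 1.0 1.5 0.5
   vertex 5.0 0.5 4.5
   vertex 0.0 2.0 3.0
  endloop
 endfacet
 facet normal 0.830 0.536 0.156
  outer loop
   vertex 4.5 2.0 2.0
   vertex 2.0 5.0 5.0
   vertex 5.0 0.5 4.5
  endloop
 endfacet
 facet normal 0.339 -0.775 -0.533
  outer loop
   vertex 4.5 2.0 2.0
   vertex 5.0 0.5 4.5
   vertex 1.0 1.5 0.5
  endloop
 endfacet
 facet normal 0.374 0.136 -0.917
  outer loop
   vertex 1.5 3.5 1.0
   vertex 4.5 2.0 2.0
   vertex 1.0 1.5 0.5
  endloop
 endfacet
 facet normal -0.930 -0.116 -0.349
  outer loop
   vertex 0.5 2.5 1.5
   vertex 1.0 1.5 0.5
   vertex 0.0 2.0 3.0
  endloop
 endfacet
 facet normal -0.667 0.333 -0.667
  outer loop
   vertex 0.5 2.5 1.5
   vertex 1.5 3.5 1.0
   vertex 1.0 1.5 0.5
  endloop
 endfacet
 facet normal -0.807 0.587 -0.073
  outer loop
   vertex 0.5 2.5 1.5
   vertex 0.0 2.0 3.0
   vertex 2.0 5.0 5.0
  endloop
 endfacet
 facet normal -0.736 0.659 -0.155
  outer loop
   vertex 0.5 2.5 1.5
   vertex 2.0 5.0 5.0
   vertex 1.5 3.5 1.0
  endloop
 endfacet
 facet normal 0.520 0.780 -0.347
  outer loop
   vertex 3.0 3.0 2.0
   vertex 2.0 5.0 5.0
   vertex 4.5 2.0 2.0
  endloop
 endfacet
 facet normal 0.501 0.788 -0.358
  outer loop
   vertex 3.0 3.0 2.0
   vertex 1.5 3.5 1.0
   vertex 2.0 5.0 5.0
  endloop
 endfacet
 facet normal 0.512 0.768 -0.384
  outer loop
   vertex 3.0 3.0 2.0
   vertex 4.5 2.0 2.0
   vertex 1.5 3.5 1.0
  endloop
 endfacet
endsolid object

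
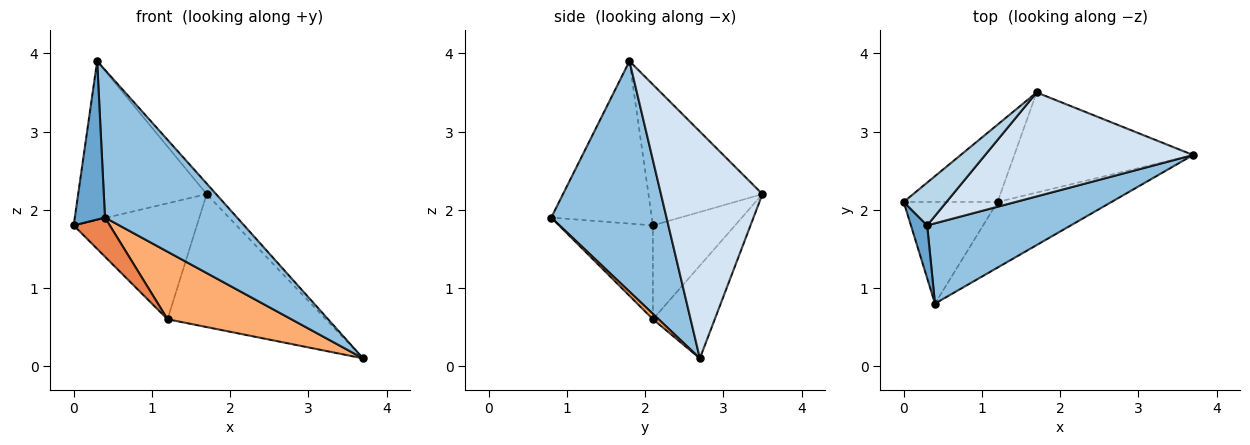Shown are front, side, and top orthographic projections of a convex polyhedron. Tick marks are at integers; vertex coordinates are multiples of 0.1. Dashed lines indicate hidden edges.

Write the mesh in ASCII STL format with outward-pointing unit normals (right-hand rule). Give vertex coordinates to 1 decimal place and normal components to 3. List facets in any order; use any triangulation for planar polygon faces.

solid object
 facet normal -0.953 -0.286 0.095
  outer loop
   vertex 0.3 1.8 3.9
   vertex 0.0 2.1 1.8
   vertex 0.4 0.8 1.9
  endloop
 endfacet
 facet normal 0.608 -0.697 0.379
  outer loop
   vertex 0.3 1.8 3.9
   vertex 0.4 0.8 1.9
   vertex 3.7 2.7 0.1
  endloop
 endfacet
 facet normal -0.650 0.733 0.198
  outer loop
   vertex 1.7 3.5 2.2
   vertex 0.0 2.1 1.8
   vertex 0.3 1.8 3.9
  endloop
 endfacet
 facet normal 0.735 0.069 0.674
  outer loop
   vertex 1.7 3.5 2.2
   vertex 0.3 1.8 3.9
   vertex 3.7 2.7 0.1
  endloop
 endfacet
 facet normal -0.682 -0.262 -0.682
  outer loop
   vertex 1.2 2.1 0.6
   vertex 0.4 0.8 1.9
   vertex 0.0 2.1 1.8
  endloop
 endfacet
 facet normal 0.033 -0.717 -0.697
  outer loop
   vertex 1.2 2.1 0.6
   vertex 3.7 2.7 0.1
   vertex 0.4 0.8 1.9
  endloop
 endfacet
 facet normal -0.485 0.728 -0.485
  outer loop
   vertex 1.2 2.1 0.6
   vertex 0.0 2.1 1.8
   vertex 1.7 3.5 2.2
  endloop
 endfacet
 facet normal -0.298 0.763 -0.574
  outer loop
   vertex 1.2 2.1 0.6
   vertex 1.7 3.5 2.2
   vertex 3.7 2.7 0.1
  endloop
 endfacet
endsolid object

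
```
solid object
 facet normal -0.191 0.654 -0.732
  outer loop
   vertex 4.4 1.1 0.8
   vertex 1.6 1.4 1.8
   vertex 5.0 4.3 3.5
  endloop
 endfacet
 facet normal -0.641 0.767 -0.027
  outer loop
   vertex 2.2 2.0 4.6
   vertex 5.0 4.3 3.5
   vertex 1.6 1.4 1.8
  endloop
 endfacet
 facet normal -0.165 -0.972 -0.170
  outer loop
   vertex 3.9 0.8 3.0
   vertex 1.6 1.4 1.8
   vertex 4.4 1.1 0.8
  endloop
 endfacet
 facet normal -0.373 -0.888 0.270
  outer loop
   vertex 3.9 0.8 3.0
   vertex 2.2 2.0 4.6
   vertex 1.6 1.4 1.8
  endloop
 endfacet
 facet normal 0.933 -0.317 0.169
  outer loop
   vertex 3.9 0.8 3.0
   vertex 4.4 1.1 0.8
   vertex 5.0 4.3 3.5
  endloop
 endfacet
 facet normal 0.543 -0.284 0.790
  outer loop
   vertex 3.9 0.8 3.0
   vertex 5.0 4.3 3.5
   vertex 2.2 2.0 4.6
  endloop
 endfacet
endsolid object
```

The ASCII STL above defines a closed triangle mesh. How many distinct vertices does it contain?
5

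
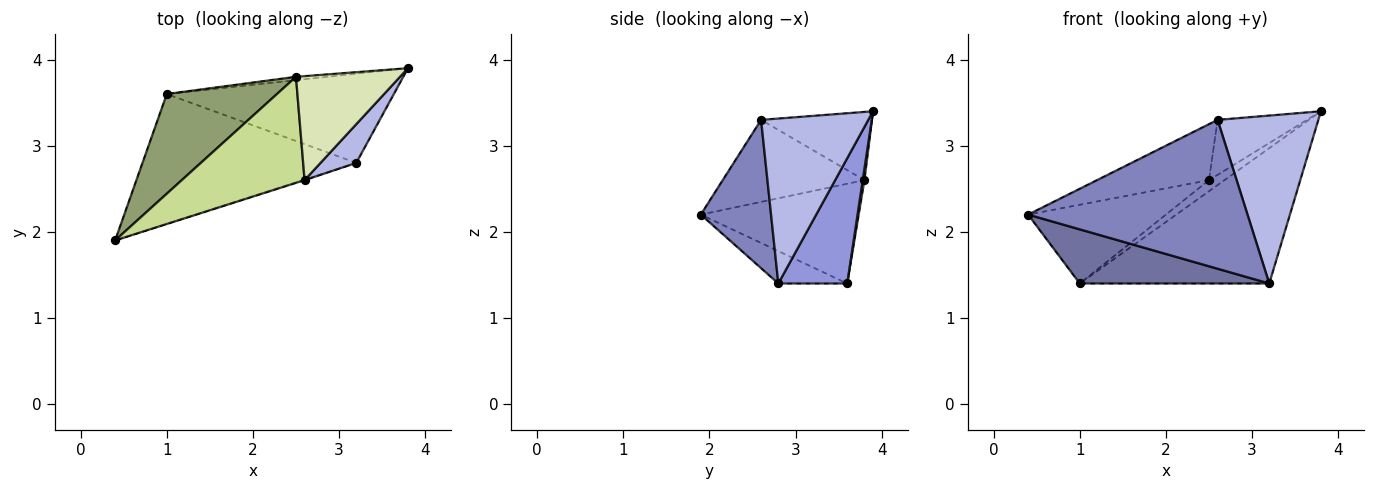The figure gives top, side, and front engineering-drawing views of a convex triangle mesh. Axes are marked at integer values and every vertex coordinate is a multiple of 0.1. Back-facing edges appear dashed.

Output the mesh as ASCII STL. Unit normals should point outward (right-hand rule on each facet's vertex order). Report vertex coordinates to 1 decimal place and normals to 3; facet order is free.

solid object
 facet normal -0.139 -0.381 -0.914
  outer loop
   vertex 3.2 2.8 1.4
   vertex 0.4 1.9 2.2
   vertex 1.0 3.6 1.4
  endloop
 endfacet
 facet normal 0.305 -0.952 -0.004
  outer loop
   vertex 3.2 2.8 1.4
   vertex 2.6 2.6 3.3
   vertex 0.4 1.9 2.2
  endloop
 endfacet
 facet normal 0.291 0.799 -0.527
  outer loop
   vertex 3.2 2.8 1.4
   vertex 1.0 3.6 1.4
   vertex 3.8 3.9 3.4
  endloop
 endfacet
 facet normal 0.720 -0.676 0.156
  outer loop
   vertex 3.2 2.8 1.4
   vertex 3.8 3.9 3.4
   vertex 2.6 2.6 3.3
  endloop
 endfacet
 facet normal -0.579 0.505 0.640
  outer loop
   vertex 2.5 3.8 2.6
   vertex 1.0 3.6 1.4
   vertex 0.4 1.9 2.2
  endloop
 endfacet
 facet normal 0.106 0.951 -0.291
  outer loop
   vertex 2.5 3.8 2.6
   vertex 3.8 3.9 3.4
   vertex 1.0 3.6 1.4
  endloop
 endfacet
 facet normal -0.509 0.402 0.761
  outer loop
   vertex 2.5 3.8 2.6
   vertex 0.4 1.9 2.2
   vertex 2.6 2.6 3.3
  endloop
 endfacet
 facet normal -0.502 0.404 0.765
  outer loop
   vertex 2.5 3.8 2.6
   vertex 2.6 2.6 3.3
   vertex 3.8 3.9 3.4
  endloop
 endfacet
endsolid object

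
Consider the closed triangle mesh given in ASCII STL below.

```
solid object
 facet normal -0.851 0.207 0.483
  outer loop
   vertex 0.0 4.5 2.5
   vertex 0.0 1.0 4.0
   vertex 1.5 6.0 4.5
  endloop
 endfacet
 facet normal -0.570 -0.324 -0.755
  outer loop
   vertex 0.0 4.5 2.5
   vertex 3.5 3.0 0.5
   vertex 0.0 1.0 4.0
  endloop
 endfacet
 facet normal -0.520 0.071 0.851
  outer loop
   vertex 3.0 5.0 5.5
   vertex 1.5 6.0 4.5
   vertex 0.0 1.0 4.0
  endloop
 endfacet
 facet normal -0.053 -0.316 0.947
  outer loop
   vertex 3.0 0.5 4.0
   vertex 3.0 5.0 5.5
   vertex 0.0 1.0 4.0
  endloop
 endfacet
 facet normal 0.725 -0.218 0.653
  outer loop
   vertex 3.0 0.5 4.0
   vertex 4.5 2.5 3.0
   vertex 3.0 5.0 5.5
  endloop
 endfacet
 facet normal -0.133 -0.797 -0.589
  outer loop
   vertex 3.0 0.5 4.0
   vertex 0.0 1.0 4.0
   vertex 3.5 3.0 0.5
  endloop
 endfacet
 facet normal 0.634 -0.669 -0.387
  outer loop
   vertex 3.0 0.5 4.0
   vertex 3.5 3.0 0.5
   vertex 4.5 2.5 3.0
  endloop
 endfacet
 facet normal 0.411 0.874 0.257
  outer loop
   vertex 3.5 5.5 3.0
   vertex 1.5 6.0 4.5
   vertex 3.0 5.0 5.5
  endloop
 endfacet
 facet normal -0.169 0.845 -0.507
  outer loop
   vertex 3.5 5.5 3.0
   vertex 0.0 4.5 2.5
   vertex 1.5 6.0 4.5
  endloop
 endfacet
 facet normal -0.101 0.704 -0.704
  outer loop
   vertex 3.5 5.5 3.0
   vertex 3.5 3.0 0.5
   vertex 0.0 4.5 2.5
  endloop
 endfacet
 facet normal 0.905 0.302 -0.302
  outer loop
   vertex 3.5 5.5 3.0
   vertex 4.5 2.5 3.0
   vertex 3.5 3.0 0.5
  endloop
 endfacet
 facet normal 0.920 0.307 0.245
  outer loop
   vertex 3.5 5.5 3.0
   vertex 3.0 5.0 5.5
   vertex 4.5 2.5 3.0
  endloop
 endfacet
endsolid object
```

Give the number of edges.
18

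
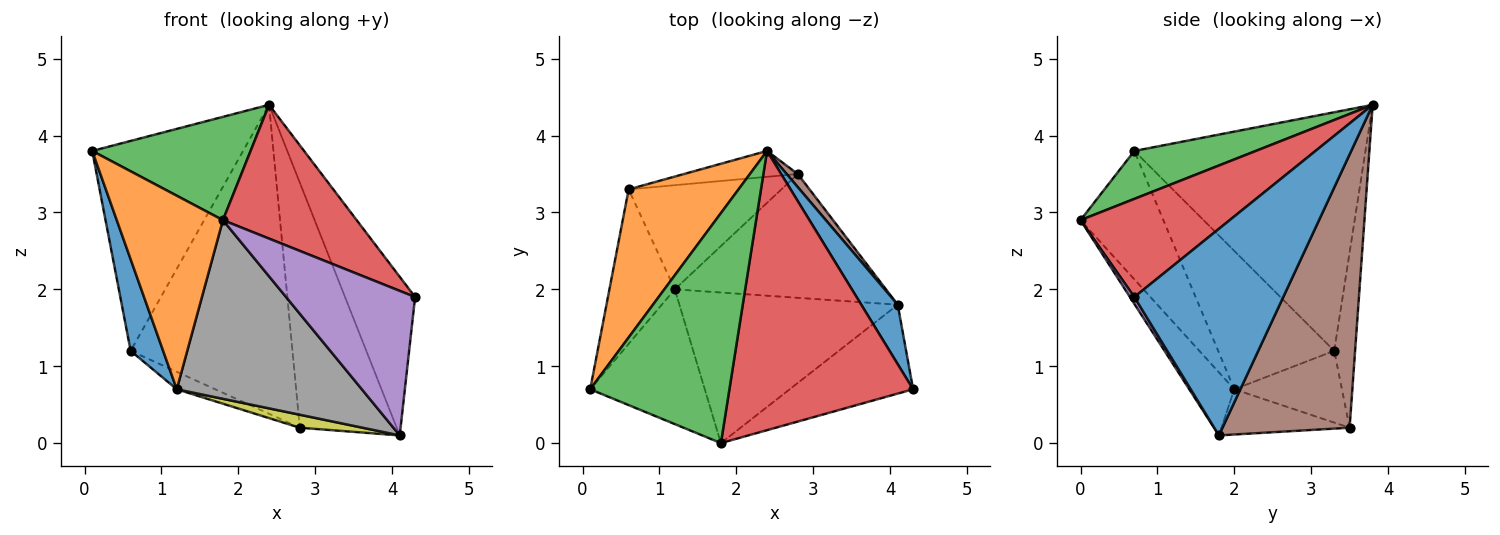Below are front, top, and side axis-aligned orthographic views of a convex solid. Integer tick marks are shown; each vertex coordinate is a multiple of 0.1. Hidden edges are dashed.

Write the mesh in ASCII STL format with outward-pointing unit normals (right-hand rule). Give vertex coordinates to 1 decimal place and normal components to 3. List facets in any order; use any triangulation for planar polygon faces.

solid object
 facet normal 0.894 0.420 0.158
  outer loop
   vertex 4.1 1.8 0.1
   vertex 2.4 3.8 4.4
   vertex 4.3 0.7 1.9
  endloop
 endfacet
 facet normal -0.781 0.510 0.360
  outer loop
   vertex 0.6 3.3 1.2
   vertex 0.1 0.7 3.8
   vertex 2.4 3.8 4.4
  endloop
 endfacet
 facet normal 0.300 -0.391 0.870
  outer loop
   vertex 1.8 0.0 2.9
   vertex 2.4 3.8 4.4
   vertex 0.1 0.7 3.8
  endloop
 endfacet
 facet normal 0.434 -0.389 0.812
  outer loop
   vertex 1.8 0.0 2.9
   vertex 4.3 0.7 1.9
   vertex 2.4 3.8 4.4
  endloop
 endfacet
 facet normal 0.029 -0.851 -0.524
  outer loop
   vertex 1.8 0.0 2.9
   vertex 4.1 1.8 0.1
   vertex 4.3 0.7 1.9
  endloop
 endfacet
 facet normal 0.795 0.606 0.032
  outer loop
   vertex 2.8 3.5 0.2
   vertex 2.4 3.8 4.4
   vertex 4.1 1.8 0.1
  endloop
 endfacet
 facet normal -0.127 0.988 -0.083
  outer loop
   vertex 2.8 3.5 0.2
   vertex 0.6 3.3 1.2
   vertex 2.4 3.8 4.4
  endloop
 endfacet
 facet normal -0.183 -0.752 -0.634
  outer loop
   vertex 1.2 2.0 0.7
   vertex 4.1 1.8 0.1
   vertex 1.8 0.0 2.9
  endloop
 endfacet
 facet normal -0.208 -0.102 -0.973
  outer loop
   vertex 1.2 2.0 0.7
   vertex 2.8 3.5 0.2
   vertex 4.1 1.8 0.1
  endloop
 endfacet
 facet normal -0.420 0.150 -0.895
  outer loop
   vertex 1.2 2.0 0.7
   vertex 0.6 3.3 1.2
   vertex 2.8 3.5 0.2
  endloop
 endfacet
 facet normal -0.877 -0.245 -0.414
  outer loop
   vertex 1.2 2.0 0.7
   vertex 0.1 0.7 3.8
   vertex 0.6 3.3 1.2
  endloop
 endfacet
 facet normal -0.539 -0.691 -0.481
  outer loop
   vertex 1.2 2.0 0.7
   vertex 1.8 0.0 2.9
   vertex 0.1 0.7 3.8
  endloop
 endfacet
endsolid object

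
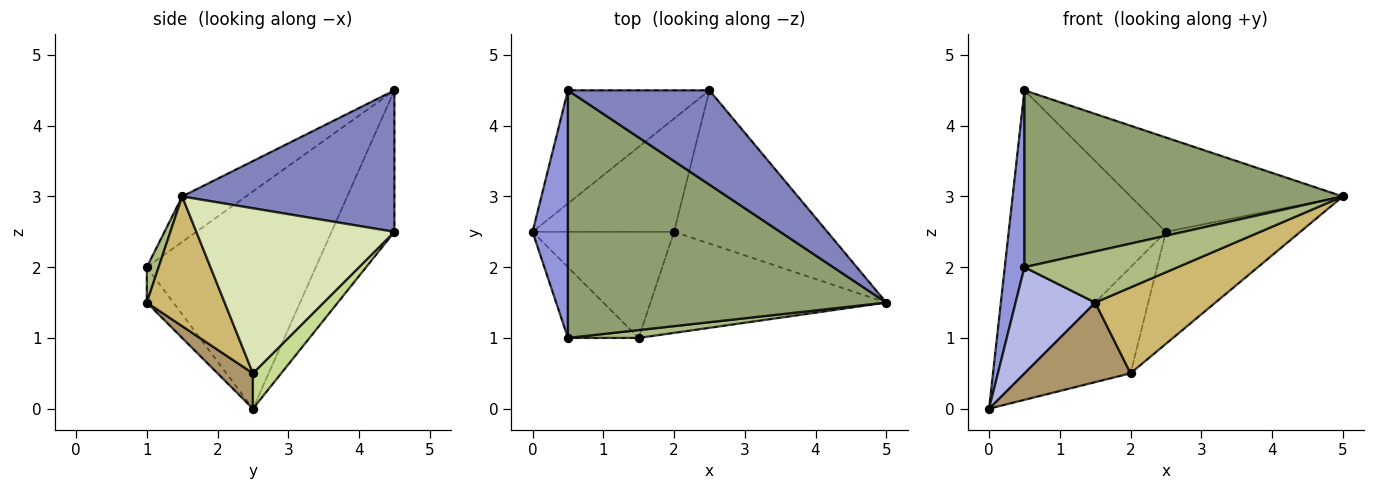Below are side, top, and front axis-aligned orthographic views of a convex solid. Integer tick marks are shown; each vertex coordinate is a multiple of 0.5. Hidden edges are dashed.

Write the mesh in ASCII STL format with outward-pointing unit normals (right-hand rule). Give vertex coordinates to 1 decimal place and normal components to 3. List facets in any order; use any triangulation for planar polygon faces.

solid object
 facet normal -0.348 0.870 -0.348
  outer loop
   vertex 2.5 4.5 2.5
   vertex 0.0 2.5 0.0
   vertex 0.5 4.5 4.5
  endloop
 endfacet
 facet normal 0.577 0.577 0.577
  outer loop
   vertex 2.5 4.5 2.5
   vertex 0.5 4.5 4.5
   vertex 5.0 1.5 3.0
  endloop
 endfacet
 facet normal -0.981 -0.114 0.160
  outer loop
   vertex 0.5 1.0 2.0
   vertex 0.5 4.5 4.5
   vertex 0.0 2.5 0.0
  endloop
 endfacet
 facet normal -0.267 -0.802 -0.535
  outer loop
   vertex 0.5 1.0 2.0
   vertex 0.0 2.5 0.0
   vertex 1.5 1.0 1.5
  endloop
 endfacet
 facet normal -0.115 -0.577 0.808
  outer loop
   vertex 0.5 1.0 2.0
   vertex 5.0 1.5 3.0
   vertex 0.5 4.5 4.5
  endloop
 endfacet
 facet normal 0.076 -0.986 0.152
  outer loop
   vertex 0.5 1.0 2.0
   vertex 1.5 1.0 1.5
   vertex 5.0 1.5 3.0
  endloop
 endfacet
 facet normal 0.179 0.673 -0.718
  outer loop
   vertex 2.0 2.5 0.5
   vertex 0.0 2.5 0.0
   vertex 2.5 4.5 2.5
  endloop
 endfacet
 facet normal 0.656 0.445 -0.609
  outer loop
   vertex 2.0 2.5 0.5
   vertex 2.5 4.5 2.5
   vertex 5.0 1.5 3.0
  endloop
 endfacet
 facet normal 0.196 -0.588 -0.784
  outer loop
   vertex 2.0 2.5 0.5
   vertex 1.5 1.0 1.5
   vertex 0.0 2.5 0.0
  endloop
 endfacet
 facet normal 0.387 -0.597 -0.703
  outer loop
   vertex 2.0 2.5 0.5
   vertex 5.0 1.5 3.0
   vertex 1.5 1.0 1.5
  endloop
 endfacet
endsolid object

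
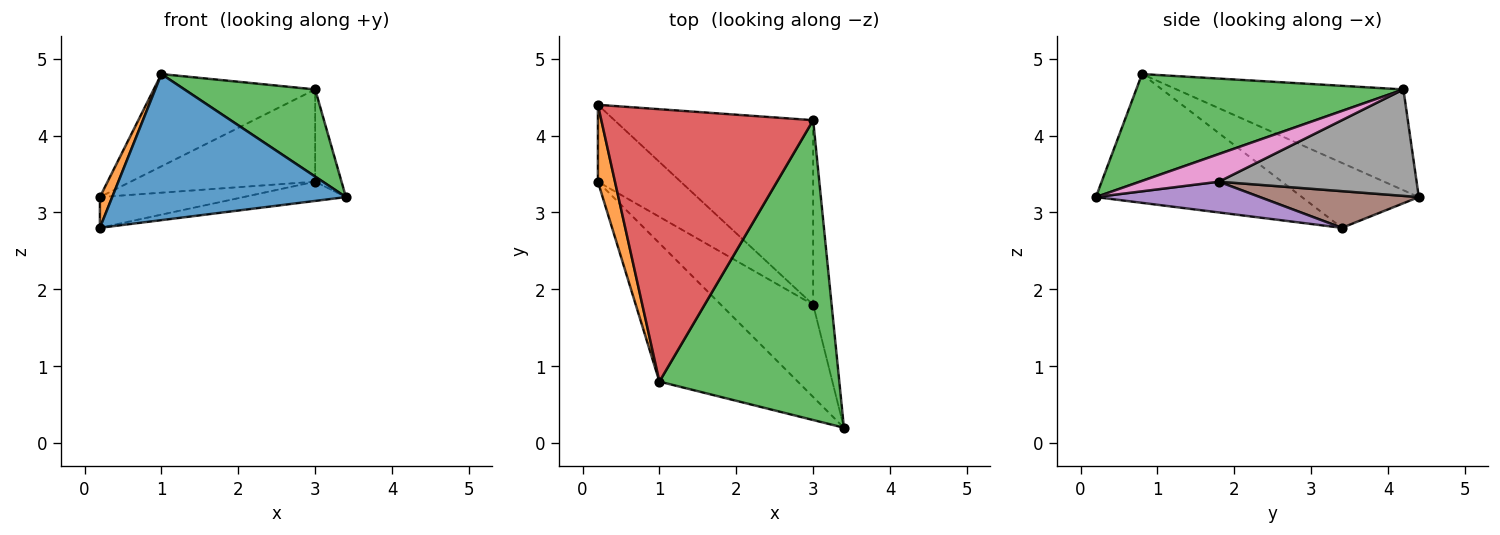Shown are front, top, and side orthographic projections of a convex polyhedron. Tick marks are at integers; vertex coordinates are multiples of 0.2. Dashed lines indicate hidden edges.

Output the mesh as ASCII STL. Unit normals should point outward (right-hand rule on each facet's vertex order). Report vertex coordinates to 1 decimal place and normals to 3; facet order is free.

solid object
 facet normal -0.539 -0.611 -0.579
  outer loop
   vertex 1.0 0.8 4.8
   vertex 0.2 3.4 2.8
   vertex 3.4 0.2 3.2
  endloop
 endfacet
 facet normal -0.962 -0.101 0.253
  outer loop
   vertex 0.2 4.4 3.2
   vertex 0.2 3.4 2.8
   vertex 1.0 0.8 4.8
  endloop
 endfacet
 facet normal 0.495 -0.242 0.834
  outer loop
   vertex 3.0 4.2 4.6
   vertex 1.0 0.8 4.8
   vertex 3.4 0.2 3.2
  endloop
 endfacet
 facet normal -0.411 0.292 0.864
  outer loop
   vertex 3.0 4.2 4.6
   vertex 0.2 4.4 3.2
   vertex 1.0 0.8 4.8
  endloop
 endfacet
 facet normal 0.310 0.194 -0.931
  outer loop
   vertex 3.0 1.8 3.4
   vertex 3.4 0.2 3.2
   vertex 0.2 3.4 2.8
  endloop
 endfacet
 facet normal 0.380 0.343 -0.859
  outer loop
   vertex 3.0 1.8 3.4
   vertex 0.2 3.4 2.8
   vertex 0.2 4.4 3.2
  endloop
 endfacet
 facet normal 0.802 0.267 -0.535
  outer loop
   vertex 3.0 1.8 3.4
   vertex 3.0 4.2 4.6
   vertex 3.4 0.2 3.2
  endloop
 endfacet
 facet normal 0.432 0.403 -0.807
  outer loop
   vertex 3.0 1.8 3.4
   vertex 0.2 4.4 3.2
   vertex 3.0 4.2 4.6
  endloop
 endfacet
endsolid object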